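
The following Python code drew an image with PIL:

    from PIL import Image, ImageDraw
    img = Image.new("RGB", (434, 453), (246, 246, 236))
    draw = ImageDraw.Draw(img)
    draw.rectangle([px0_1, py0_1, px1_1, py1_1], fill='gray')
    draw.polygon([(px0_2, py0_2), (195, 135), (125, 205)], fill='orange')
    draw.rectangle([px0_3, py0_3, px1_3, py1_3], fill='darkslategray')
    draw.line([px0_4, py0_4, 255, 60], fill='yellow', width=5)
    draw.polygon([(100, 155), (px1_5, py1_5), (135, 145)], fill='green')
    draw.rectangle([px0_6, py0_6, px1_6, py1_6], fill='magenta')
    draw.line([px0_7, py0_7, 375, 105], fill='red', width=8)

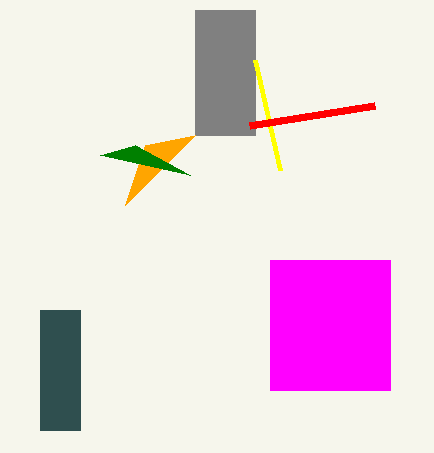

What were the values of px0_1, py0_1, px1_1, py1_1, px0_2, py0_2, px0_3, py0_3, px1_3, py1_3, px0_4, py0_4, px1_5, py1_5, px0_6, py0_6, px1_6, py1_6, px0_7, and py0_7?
px0_1 = 195; py0_1 = 10; px1_1 = 255; py1_1 = 135; px0_2 = 145; py0_2 = 145; px0_3 = 40; py0_3 = 310; px1_3 = 80; py1_3 = 430; px0_4 = 280; py0_4 = 170; px1_5 = 190; py1_5 = 175; px0_6 = 270; py0_6 = 260; px1_6 = 390; py1_6 = 390; px0_7 = 250; py0_7 = 125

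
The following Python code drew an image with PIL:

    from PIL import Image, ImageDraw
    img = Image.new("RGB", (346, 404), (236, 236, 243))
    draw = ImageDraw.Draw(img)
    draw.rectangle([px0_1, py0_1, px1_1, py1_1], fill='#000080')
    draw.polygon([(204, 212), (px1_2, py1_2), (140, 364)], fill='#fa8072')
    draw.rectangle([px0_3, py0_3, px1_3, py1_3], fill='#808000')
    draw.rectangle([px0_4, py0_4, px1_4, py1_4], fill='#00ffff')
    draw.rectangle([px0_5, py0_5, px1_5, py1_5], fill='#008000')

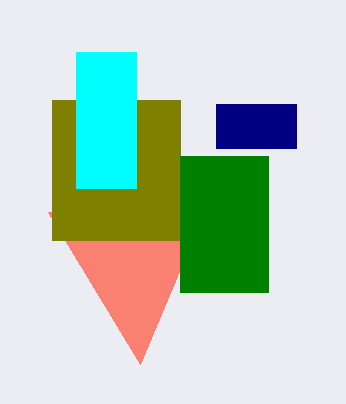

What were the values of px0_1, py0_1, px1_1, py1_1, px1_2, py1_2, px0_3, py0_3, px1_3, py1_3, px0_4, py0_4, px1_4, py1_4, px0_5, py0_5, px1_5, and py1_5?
px0_1 = 216, py0_1 = 104, px1_1 = 296, py1_1 = 148, px1_2 = 48, py1_2 = 212, px0_3 = 52, py0_3 = 100, px1_3 = 180, py1_3 = 240, px0_4 = 76, py0_4 = 52, px1_4 = 136, py1_4 = 188, px0_5 = 180, py0_5 = 156, px1_5 = 268, py1_5 = 292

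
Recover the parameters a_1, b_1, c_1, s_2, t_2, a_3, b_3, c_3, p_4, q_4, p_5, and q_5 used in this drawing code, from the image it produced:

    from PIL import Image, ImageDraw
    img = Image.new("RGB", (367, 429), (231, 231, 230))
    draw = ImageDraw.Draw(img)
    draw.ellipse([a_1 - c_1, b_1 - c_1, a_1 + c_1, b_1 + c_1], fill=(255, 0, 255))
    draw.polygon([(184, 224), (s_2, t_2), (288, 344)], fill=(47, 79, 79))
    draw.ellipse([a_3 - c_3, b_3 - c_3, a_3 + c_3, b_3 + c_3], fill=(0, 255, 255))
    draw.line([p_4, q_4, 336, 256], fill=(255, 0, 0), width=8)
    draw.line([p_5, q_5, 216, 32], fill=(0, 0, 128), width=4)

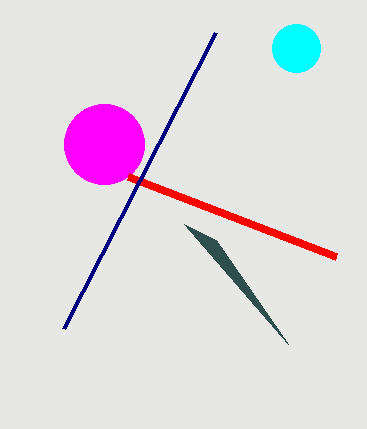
a_1 = 104
b_1 = 144
c_1 = 40
s_2 = 216
t_2 = 240
a_3 = 296
b_3 = 48
c_3 = 24
p_4 = 128
q_4 = 176
p_5 = 64
q_5 = 328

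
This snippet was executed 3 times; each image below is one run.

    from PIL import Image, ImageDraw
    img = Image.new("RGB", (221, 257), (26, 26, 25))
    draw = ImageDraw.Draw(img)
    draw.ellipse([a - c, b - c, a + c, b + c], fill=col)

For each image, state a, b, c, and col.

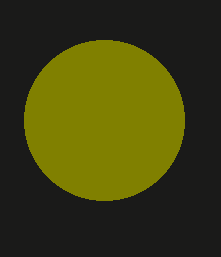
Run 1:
a = 104; b = 120; c = 80; col = 'olive'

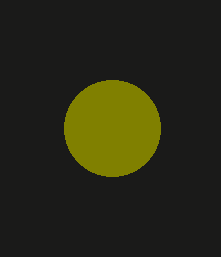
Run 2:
a = 112; b = 128; c = 48; col = 'olive'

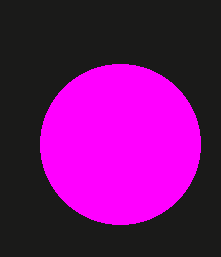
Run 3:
a = 120; b = 144; c = 80; col = 'magenta'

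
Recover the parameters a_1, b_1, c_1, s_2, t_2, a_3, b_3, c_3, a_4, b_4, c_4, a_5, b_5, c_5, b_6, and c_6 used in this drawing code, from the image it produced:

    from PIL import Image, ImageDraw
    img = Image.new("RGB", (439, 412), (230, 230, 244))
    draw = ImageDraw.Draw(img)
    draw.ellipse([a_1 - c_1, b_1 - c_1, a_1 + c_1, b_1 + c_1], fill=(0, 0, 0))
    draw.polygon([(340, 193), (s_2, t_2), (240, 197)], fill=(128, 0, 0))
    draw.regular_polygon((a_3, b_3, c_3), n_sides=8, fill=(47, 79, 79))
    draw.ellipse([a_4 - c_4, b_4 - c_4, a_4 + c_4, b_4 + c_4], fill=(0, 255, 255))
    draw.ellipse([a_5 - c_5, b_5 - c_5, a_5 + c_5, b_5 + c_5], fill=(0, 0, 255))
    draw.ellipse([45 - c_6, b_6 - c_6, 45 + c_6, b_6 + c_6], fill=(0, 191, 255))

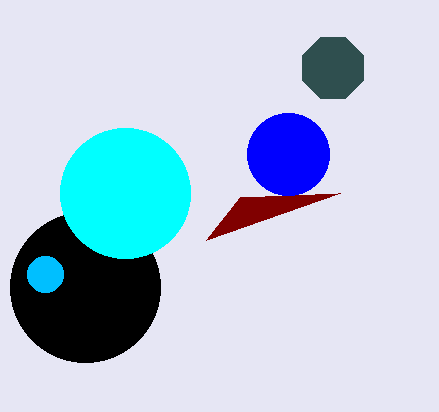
a_1 = 85
b_1 = 287
c_1 = 75
s_2 = 206
t_2 = 240
a_3 = 333
b_3 = 68
c_3 = 33
a_4 = 125
b_4 = 193
c_4 = 65
a_5 = 288
b_5 = 154
c_5 = 41
b_6 = 274
c_6 = 18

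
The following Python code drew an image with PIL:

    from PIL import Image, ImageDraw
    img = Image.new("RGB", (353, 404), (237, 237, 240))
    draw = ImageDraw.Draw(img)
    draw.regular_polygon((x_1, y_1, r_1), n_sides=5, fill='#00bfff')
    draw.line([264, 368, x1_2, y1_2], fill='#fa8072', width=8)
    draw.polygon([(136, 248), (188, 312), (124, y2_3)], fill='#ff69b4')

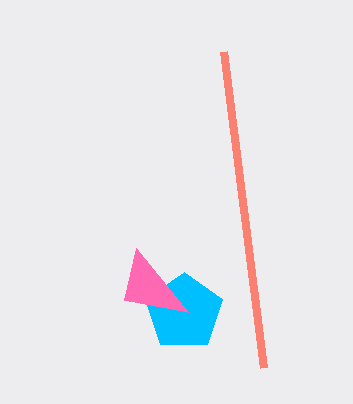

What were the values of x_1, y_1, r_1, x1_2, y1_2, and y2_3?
x_1 = 184
y_1 = 312
r_1 = 40
x1_2 = 224
y1_2 = 52
y2_3 = 300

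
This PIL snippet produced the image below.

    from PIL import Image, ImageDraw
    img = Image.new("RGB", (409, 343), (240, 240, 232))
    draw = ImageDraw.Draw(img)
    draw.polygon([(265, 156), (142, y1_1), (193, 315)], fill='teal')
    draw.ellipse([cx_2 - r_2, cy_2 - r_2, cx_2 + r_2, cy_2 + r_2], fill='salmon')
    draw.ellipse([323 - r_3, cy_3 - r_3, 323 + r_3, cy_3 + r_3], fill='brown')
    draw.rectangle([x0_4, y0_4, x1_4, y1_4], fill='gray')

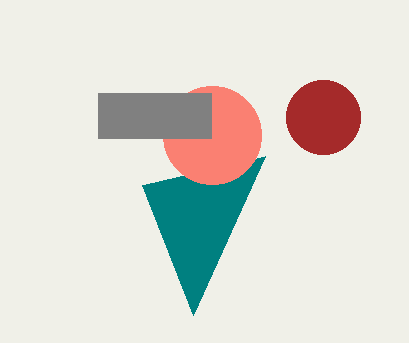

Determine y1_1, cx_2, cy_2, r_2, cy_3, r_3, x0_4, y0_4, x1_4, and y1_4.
y1_1 = 185, cx_2 = 212, cy_2 = 135, r_2 = 49, cy_3 = 117, r_3 = 37, x0_4 = 98, y0_4 = 93, x1_4 = 211, y1_4 = 138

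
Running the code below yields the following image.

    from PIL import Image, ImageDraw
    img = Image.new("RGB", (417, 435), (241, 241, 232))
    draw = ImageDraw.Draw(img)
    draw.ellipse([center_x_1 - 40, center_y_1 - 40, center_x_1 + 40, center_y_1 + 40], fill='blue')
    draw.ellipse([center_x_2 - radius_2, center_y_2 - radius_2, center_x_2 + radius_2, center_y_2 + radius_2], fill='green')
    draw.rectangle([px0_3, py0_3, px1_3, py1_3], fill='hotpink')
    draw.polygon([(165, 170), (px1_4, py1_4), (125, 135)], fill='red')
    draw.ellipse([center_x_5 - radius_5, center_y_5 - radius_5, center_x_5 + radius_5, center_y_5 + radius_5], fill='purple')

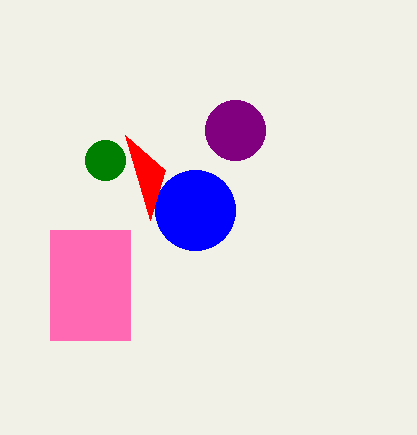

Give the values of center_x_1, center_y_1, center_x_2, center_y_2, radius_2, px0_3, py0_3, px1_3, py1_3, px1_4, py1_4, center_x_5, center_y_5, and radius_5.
center_x_1 = 195, center_y_1 = 210, center_x_2 = 105, center_y_2 = 160, radius_2 = 20, px0_3 = 50, py0_3 = 230, px1_3 = 130, py1_3 = 340, px1_4 = 150, py1_4 = 220, center_x_5 = 235, center_y_5 = 130, radius_5 = 30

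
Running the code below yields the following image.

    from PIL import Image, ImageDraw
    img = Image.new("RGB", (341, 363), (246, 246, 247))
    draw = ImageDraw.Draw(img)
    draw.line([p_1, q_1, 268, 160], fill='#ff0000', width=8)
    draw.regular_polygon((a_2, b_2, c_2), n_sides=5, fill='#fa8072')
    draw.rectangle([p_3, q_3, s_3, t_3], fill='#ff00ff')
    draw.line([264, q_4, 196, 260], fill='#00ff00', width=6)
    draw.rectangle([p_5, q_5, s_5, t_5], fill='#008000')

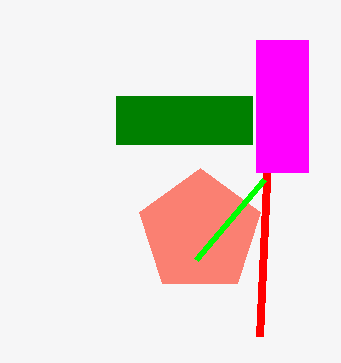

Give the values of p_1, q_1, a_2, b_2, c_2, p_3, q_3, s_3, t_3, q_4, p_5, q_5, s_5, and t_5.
p_1 = 260; q_1 = 336; a_2 = 200; b_2 = 232; c_2 = 64; p_3 = 256; q_3 = 40; s_3 = 308; t_3 = 172; q_4 = 180; p_5 = 116; q_5 = 96; s_5 = 252; t_5 = 144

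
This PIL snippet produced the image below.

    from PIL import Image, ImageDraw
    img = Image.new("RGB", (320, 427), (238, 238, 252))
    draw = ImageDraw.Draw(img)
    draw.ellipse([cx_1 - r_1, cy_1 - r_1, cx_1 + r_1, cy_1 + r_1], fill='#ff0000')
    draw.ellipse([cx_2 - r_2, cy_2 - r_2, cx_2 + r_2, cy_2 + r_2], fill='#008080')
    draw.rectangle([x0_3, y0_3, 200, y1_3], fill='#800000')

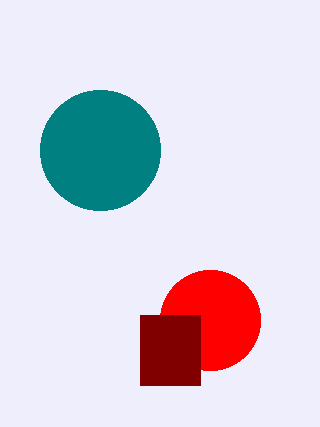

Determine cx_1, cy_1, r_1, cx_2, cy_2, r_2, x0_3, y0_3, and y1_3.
cx_1 = 210, cy_1 = 320, r_1 = 50, cx_2 = 100, cy_2 = 150, r_2 = 60, x0_3 = 140, y0_3 = 315, y1_3 = 385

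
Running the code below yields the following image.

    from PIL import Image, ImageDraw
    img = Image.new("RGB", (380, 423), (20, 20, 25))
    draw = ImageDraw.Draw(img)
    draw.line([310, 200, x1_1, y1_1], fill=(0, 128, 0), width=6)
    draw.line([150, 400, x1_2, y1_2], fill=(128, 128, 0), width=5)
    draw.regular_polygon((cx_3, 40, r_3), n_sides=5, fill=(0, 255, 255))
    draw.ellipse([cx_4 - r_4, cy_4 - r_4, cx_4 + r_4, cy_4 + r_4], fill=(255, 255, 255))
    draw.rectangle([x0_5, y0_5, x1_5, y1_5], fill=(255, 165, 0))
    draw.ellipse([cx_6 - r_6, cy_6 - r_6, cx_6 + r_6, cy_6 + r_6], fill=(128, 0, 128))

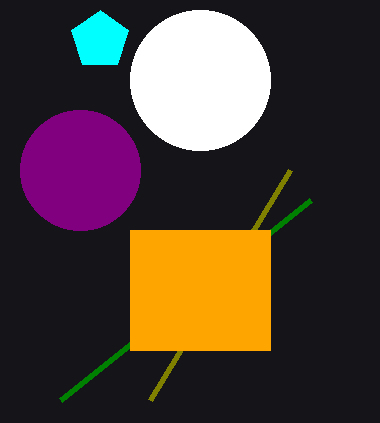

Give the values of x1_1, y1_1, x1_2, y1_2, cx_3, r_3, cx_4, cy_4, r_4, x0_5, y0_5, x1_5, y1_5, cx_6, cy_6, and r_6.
x1_1 = 60
y1_1 = 400
x1_2 = 290
y1_2 = 170
cx_3 = 100
r_3 = 30
cx_4 = 200
cy_4 = 80
r_4 = 70
x0_5 = 130
y0_5 = 230
x1_5 = 270
y1_5 = 350
cx_6 = 80
cy_6 = 170
r_6 = 60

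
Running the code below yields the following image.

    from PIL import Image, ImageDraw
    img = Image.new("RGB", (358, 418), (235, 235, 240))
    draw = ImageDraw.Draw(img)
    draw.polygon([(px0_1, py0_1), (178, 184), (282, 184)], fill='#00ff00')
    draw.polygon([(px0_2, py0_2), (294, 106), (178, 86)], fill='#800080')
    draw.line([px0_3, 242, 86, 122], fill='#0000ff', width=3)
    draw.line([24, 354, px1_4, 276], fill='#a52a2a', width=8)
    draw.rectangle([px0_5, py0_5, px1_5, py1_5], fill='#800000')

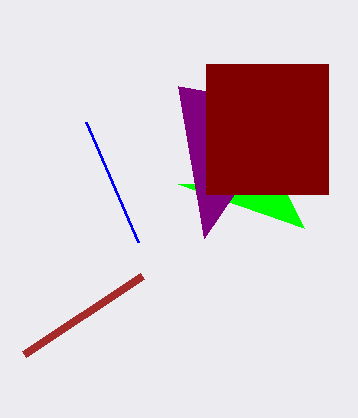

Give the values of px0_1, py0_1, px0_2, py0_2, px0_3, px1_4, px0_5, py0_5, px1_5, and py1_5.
px0_1 = 304
py0_1 = 228
px0_2 = 204
py0_2 = 238
px0_3 = 138
px1_4 = 142
px0_5 = 206
py0_5 = 64
px1_5 = 328
py1_5 = 194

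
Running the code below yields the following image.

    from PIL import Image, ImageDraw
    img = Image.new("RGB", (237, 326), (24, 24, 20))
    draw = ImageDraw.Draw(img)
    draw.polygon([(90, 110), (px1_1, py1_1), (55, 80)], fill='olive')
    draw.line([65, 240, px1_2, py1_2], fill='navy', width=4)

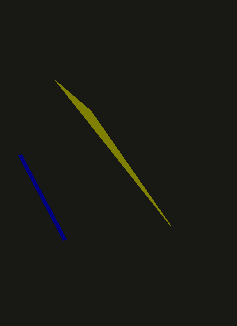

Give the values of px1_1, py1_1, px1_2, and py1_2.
px1_1 = 170; py1_1 = 225; px1_2 = 20; py1_2 = 155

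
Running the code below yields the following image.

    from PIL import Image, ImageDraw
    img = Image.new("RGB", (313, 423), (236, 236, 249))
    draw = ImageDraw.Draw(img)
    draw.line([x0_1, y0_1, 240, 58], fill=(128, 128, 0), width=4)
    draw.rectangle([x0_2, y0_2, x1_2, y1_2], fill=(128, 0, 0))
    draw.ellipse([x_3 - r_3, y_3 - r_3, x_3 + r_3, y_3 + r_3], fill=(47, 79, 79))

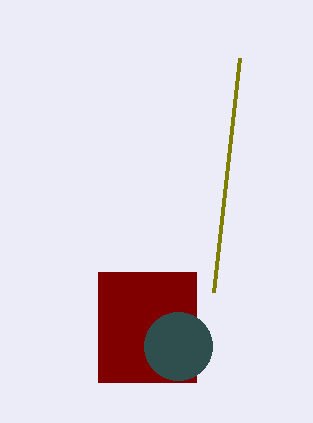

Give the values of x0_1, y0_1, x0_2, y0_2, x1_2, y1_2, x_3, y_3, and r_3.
x0_1 = 214; y0_1 = 292; x0_2 = 98; y0_2 = 272; x1_2 = 196; y1_2 = 382; x_3 = 178; y_3 = 346; r_3 = 34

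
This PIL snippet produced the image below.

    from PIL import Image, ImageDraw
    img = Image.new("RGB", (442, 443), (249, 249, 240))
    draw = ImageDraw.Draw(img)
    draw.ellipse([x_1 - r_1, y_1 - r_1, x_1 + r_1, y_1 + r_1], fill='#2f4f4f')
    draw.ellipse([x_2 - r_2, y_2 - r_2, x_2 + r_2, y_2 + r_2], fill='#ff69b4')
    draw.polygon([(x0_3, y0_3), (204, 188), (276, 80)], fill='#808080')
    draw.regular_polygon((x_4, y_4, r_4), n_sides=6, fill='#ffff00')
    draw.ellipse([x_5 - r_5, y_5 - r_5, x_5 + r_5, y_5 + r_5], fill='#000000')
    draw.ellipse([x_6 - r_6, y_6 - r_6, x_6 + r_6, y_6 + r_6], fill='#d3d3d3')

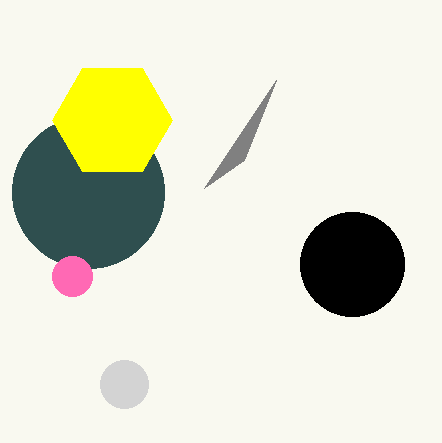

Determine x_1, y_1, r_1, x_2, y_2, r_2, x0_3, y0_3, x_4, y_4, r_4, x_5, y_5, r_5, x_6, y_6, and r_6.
x_1 = 88; y_1 = 192; r_1 = 76; x_2 = 72; y_2 = 276; r_2 = 20; x0_3 = 244; y0_3 = 160; x_4 = 112; y_4 = 120; r_4 = 60; x_5 = 352; y_5 = 264; r_5 = 52; x_6 = 124; y_6 = 384; r_6 = 24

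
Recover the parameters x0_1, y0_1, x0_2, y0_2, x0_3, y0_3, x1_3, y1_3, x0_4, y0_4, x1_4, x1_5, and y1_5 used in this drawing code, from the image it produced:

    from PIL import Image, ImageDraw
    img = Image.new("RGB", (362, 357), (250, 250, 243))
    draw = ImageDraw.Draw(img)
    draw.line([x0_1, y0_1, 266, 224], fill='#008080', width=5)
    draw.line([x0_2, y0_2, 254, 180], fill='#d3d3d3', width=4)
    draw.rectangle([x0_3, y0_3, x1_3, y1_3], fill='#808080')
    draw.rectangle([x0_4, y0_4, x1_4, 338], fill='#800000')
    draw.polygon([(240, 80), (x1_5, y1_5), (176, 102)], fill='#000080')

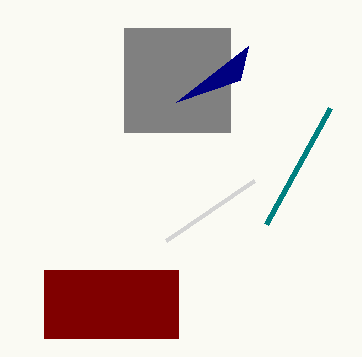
x0_1 = 330; y0_1 = 108; x0_2 = 166; y0_2 = 240; x0_3 = 124; y0_3 = 28; x1_3 = 230; y1_3 = 132; x0_4 = 44; y0_4 = 270; x1_4 = 178; x1_5 = 248; y1_5 = 46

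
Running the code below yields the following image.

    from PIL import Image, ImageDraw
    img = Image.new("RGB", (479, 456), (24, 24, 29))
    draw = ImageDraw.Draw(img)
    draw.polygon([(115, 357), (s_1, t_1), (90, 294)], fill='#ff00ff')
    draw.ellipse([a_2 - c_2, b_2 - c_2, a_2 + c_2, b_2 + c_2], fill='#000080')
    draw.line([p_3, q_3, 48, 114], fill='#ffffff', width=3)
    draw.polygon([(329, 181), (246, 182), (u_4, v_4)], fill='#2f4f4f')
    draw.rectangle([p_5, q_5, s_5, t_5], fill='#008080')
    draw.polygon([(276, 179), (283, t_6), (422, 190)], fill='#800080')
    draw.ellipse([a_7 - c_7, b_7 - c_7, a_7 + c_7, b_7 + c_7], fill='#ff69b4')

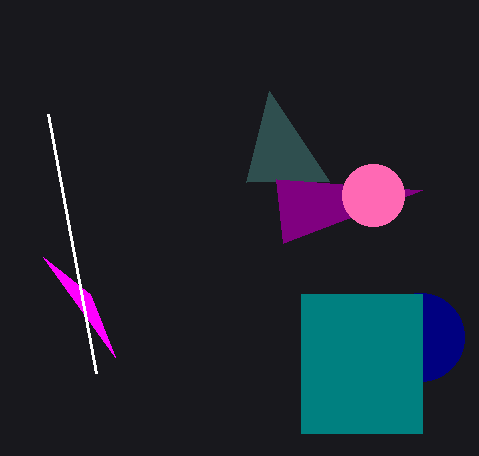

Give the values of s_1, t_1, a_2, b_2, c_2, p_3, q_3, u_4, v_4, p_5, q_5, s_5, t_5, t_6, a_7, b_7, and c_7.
s_1 = 43; t_1 = 257; a_2 = 420; b_2 = 337; c_2 = 44; p_3 = 96; q_3 = 373; u_4 = 269; v_4 = 91; p_5 = 301; q_5 = 294; s_5 = 422; t_5 = 433; t_6 = 243; a_7 = 373; b_7 = 195; c_7 = 31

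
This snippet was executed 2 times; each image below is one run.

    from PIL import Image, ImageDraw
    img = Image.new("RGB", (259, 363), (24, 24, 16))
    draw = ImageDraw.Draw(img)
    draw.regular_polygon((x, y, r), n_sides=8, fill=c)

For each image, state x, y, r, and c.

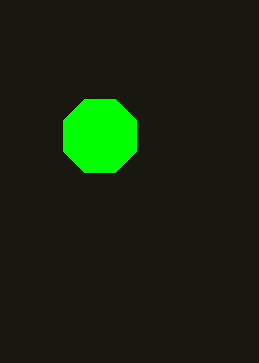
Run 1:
x = 100
y = 136
r = 40
c = 'lime'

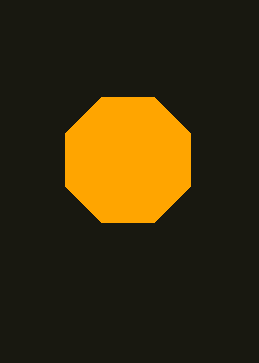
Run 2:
x = 128; y = 160; r = 68; c = 'orange'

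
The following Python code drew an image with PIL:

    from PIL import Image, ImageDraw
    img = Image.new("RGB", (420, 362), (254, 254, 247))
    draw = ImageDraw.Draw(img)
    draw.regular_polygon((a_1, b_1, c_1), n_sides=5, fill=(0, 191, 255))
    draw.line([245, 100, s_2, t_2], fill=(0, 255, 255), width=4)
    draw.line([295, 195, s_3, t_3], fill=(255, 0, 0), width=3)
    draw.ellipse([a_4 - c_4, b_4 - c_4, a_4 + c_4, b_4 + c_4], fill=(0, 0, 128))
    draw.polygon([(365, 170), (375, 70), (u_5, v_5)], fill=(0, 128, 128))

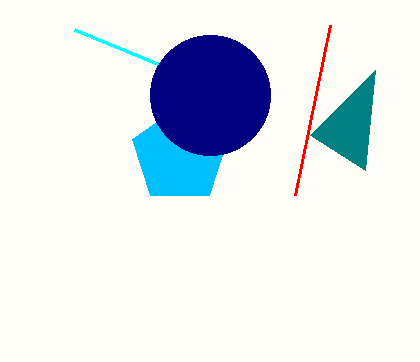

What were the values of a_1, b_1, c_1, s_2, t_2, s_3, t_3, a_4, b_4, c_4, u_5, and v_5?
a_1 = 180, b_1 = 155, c_1 = 50, s_2 = 75, t_2 = 30, s_3 = 330, t_3 = 25, a_4 = 210, b_4 = 95, c_4 = 60, u_5 = 310, v_5 = 135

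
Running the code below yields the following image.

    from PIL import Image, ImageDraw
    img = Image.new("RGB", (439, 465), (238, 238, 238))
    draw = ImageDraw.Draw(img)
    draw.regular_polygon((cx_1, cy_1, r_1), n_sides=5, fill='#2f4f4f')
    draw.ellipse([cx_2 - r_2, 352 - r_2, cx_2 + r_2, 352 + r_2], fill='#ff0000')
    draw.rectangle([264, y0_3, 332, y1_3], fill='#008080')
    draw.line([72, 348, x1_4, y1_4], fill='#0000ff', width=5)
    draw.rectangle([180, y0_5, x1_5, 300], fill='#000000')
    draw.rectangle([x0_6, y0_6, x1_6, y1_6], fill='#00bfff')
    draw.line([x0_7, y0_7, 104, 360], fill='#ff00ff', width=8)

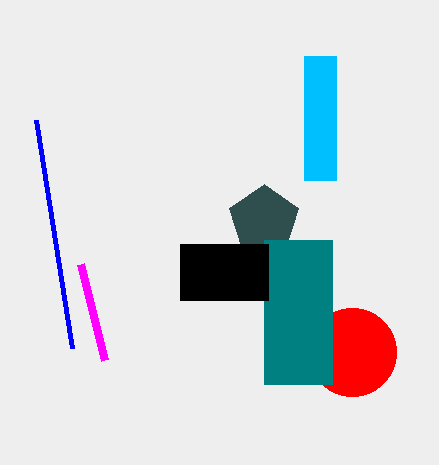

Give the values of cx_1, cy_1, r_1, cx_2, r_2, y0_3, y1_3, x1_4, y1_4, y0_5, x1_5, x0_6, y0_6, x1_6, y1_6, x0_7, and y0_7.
cx_1 = 264; cy_1 = 220; r_1 = 36; cx_2 = 352; r_2 = 44; y0_3 = 240; y1_3 = 384; x1_4 = 36; y1_4 = 120; y0_5 = 244; x1_5 = 268; x0_6 = 304; y0_6 = 56; x1_6 = 336; y1_6 = 180; x0_7 = 80; y0_7 = 264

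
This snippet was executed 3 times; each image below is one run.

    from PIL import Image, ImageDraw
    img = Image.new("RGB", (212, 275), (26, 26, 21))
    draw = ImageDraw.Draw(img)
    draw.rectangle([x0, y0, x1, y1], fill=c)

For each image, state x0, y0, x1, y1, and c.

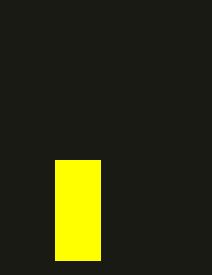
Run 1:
x0 = 55
y0 = 160
x1 = 100
y1 = 260
c = 'yellow'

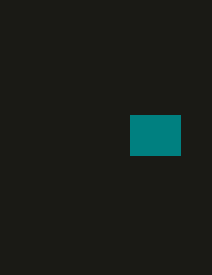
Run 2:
x0 = 130; y0 = 115; x1 = 180; y1 = 155; c = 'teal'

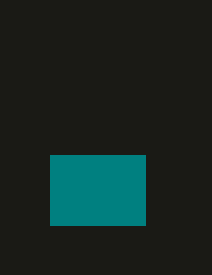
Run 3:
x0 = 50, y0 = 155, x1 = 145, y1 = 225, c = 'teal'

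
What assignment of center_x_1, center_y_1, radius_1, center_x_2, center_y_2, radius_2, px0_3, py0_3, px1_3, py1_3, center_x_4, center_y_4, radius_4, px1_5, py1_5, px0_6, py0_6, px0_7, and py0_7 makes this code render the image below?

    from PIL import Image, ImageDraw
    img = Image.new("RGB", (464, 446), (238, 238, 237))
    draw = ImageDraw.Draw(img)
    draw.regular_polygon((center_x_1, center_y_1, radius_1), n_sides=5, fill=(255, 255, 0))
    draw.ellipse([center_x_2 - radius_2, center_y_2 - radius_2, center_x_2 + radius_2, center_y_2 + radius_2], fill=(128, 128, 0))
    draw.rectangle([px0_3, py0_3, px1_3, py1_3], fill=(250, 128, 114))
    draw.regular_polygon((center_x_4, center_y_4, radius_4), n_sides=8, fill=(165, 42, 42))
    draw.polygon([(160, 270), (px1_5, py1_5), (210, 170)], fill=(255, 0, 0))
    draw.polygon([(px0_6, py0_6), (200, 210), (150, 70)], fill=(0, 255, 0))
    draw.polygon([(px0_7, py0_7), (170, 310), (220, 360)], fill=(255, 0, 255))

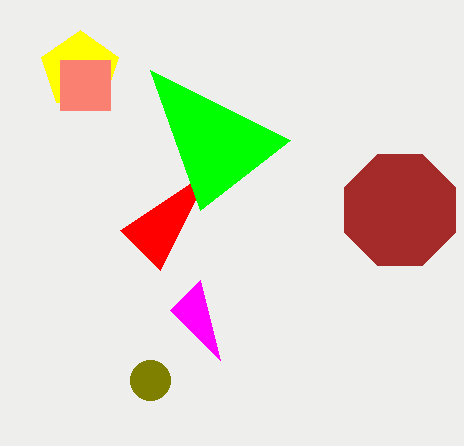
center_x_1 = 80, center_y_1 = 70, radius_1 = 40, center_x_2 = 150, center_y_2 = 380, radius_2 = 20, px0_3 = 60, py0_3 = 60, px1_3 = 110, py1_3 = 110, center_x_4 = 400, center_y_4 = 210, radius_4 = 60, px1_5 = 120, py1_5 = 230, px0_6 = 290, py0_6 = 140, px0_7 = 200, py0_7 = 280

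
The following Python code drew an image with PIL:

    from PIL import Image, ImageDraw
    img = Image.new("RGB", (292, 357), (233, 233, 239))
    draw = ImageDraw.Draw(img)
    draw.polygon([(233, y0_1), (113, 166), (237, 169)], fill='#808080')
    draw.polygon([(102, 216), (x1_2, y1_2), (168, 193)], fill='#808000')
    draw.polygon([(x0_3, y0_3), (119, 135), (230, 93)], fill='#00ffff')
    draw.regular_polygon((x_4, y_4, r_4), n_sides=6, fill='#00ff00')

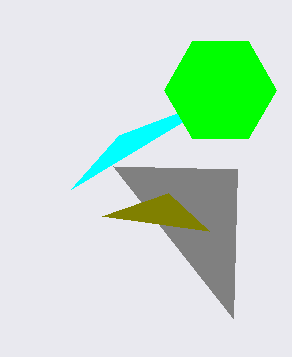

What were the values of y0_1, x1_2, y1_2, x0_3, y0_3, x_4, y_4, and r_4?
y0_1 = 318, x1_2 = 209, y1_2 = 231, x0_3 = 71, y0_3 = 189, x_4 = 220, y_4 = 90, r_4 = 56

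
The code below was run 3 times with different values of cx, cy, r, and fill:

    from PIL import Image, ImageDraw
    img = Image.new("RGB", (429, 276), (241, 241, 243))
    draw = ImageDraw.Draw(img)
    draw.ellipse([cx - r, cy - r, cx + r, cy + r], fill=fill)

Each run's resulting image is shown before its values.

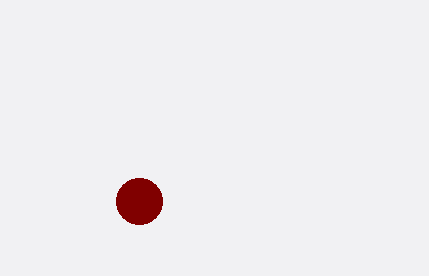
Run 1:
cx = 139, cy = 201, r = 23, fill = 'maroon'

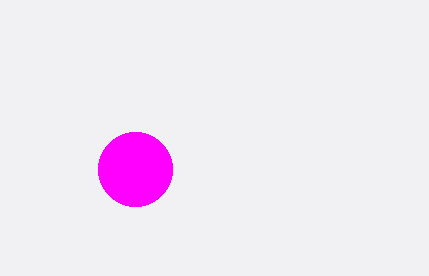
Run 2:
cx = 135
cy = 169
r = 37
fill = 'magenta'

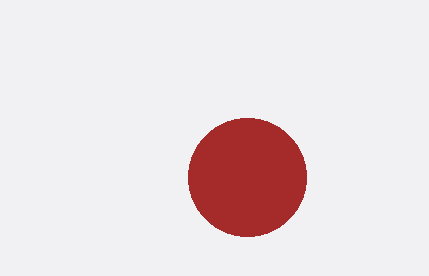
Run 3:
cx = 247; cy = 177; r = 59; fill = 'brown'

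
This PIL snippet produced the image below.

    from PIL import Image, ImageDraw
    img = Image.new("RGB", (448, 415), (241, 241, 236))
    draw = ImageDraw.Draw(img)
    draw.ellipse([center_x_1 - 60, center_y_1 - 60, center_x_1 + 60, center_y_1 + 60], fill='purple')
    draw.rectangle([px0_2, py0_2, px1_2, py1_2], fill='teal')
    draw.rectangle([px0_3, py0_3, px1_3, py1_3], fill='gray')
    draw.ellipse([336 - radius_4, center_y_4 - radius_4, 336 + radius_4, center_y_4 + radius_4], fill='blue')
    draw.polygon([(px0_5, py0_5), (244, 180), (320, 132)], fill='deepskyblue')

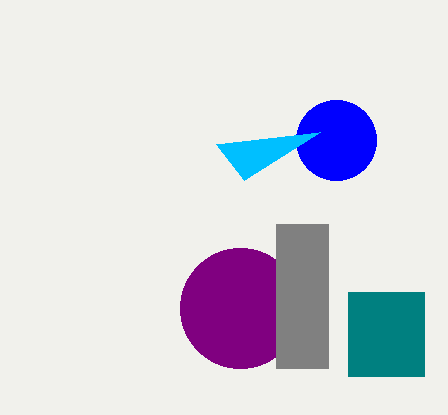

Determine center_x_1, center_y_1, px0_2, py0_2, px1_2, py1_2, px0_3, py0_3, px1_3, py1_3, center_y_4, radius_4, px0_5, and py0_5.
center_x_1 = 240; center_y_1 = 308; px0_2 = 348; py0_2 = 292; px1_2 = 424; py1_2 = 376; px0_3 = 276; py0_3 = 224; px1_3 = 328; py1_3 = 368; center_y_4 = 140; radius_4 = 40; px0_5 = 216; py0_5 = 144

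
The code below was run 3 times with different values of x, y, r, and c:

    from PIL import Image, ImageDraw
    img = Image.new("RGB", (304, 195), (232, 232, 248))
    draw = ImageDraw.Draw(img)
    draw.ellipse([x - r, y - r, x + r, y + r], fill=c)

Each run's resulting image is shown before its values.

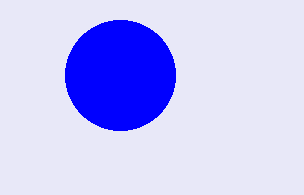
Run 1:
x = 120; y = 75; r = 55; c = 'blue'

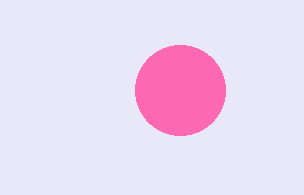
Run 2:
x = 180, y = 90, r = 45, c = 'hotpink'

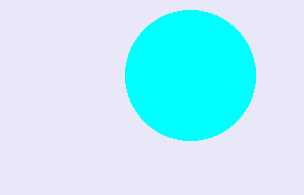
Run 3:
x = 190
y = 75
r = 65
c = 'cyan'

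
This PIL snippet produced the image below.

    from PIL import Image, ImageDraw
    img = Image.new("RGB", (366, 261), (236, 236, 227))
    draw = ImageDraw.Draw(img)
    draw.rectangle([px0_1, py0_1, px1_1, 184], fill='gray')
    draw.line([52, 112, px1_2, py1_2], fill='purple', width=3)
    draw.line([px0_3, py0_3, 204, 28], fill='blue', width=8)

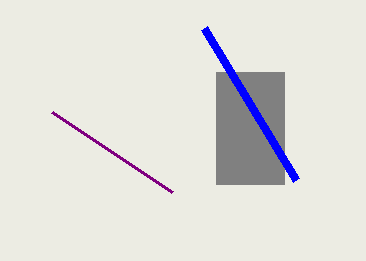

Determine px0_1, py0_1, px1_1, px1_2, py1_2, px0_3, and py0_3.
px0_1 = 216, py0_1 = 72, px1_1 = 284, px1_2 = 172, py1_2 = 192, px0_3 = 296, py0_3 = 180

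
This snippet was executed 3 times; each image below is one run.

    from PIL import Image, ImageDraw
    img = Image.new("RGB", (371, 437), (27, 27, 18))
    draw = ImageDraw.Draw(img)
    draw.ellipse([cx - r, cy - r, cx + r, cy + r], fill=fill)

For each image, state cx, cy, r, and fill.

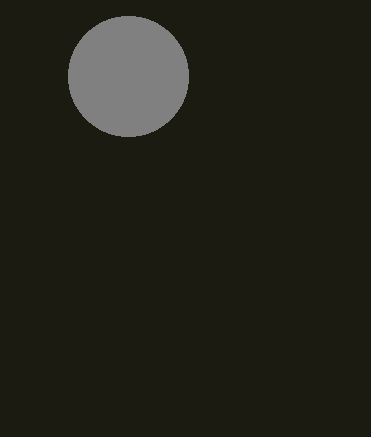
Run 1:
cx = 128, cy = 76, r = 60, fill = 'gray'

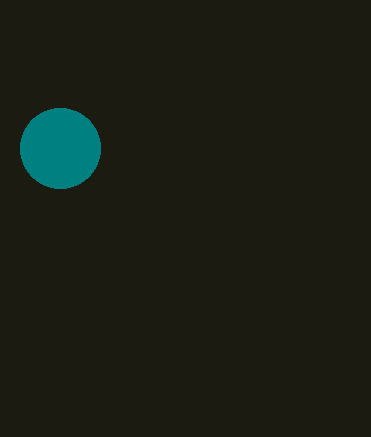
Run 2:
cx = 60
cy = 148
r = 40
fill = 'teal'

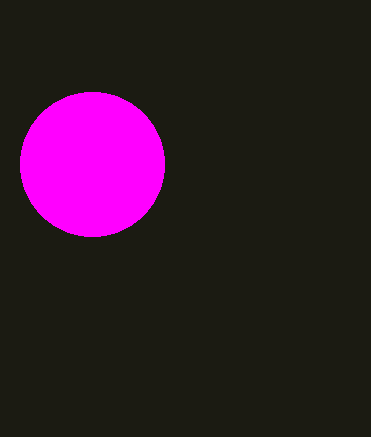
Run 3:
cx = 92, cy = 164, r = 72, fill = 'magenta'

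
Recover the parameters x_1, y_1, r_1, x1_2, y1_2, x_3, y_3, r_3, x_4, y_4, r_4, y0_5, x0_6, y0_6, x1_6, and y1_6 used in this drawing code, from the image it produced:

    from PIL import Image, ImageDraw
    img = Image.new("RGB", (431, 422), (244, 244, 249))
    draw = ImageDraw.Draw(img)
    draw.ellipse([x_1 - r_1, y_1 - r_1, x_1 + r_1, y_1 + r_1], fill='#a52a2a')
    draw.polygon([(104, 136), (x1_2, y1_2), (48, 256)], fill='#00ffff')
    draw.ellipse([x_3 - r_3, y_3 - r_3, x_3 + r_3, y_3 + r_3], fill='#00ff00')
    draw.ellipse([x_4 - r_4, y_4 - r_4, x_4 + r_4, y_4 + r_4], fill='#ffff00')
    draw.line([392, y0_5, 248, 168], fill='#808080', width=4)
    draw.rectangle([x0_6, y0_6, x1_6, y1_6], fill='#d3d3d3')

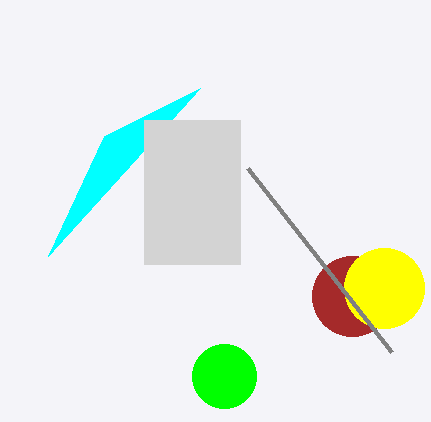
x_1 = 352; y_1 = 296; r_1 = 40; x1_2 = 200; y1_2 = 88; x_3 = 224; y_3 = 376; r_3 = 32; x_4 = 384; y_4 = 288; r_4 = 40; y0_5 = 352; x0_6 = 144; y0_6 = 120; x1_6 = 240; y1_6 = 264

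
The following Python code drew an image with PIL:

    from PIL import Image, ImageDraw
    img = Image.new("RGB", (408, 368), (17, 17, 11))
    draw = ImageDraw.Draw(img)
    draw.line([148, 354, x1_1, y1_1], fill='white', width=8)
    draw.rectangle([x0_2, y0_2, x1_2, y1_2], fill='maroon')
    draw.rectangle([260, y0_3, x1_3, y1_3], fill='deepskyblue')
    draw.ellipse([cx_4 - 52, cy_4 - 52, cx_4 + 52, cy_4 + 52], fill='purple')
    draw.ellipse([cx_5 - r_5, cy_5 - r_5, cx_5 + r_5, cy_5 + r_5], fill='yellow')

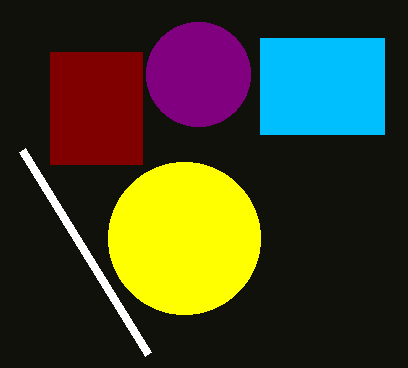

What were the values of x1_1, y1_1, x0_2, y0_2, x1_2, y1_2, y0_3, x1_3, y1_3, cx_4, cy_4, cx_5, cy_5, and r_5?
x1_1 = 22
y1_1 = 150
x0_2 = 50
y0_2 = 52
x1_2 = 142
y1_2 = 164
y0_3 = 38
x1_3 = 384
y1_3 = 134
cx_4 = 198
cy_4 = 74
cx_5 = 184
cy_5 = 238
r_5 = 76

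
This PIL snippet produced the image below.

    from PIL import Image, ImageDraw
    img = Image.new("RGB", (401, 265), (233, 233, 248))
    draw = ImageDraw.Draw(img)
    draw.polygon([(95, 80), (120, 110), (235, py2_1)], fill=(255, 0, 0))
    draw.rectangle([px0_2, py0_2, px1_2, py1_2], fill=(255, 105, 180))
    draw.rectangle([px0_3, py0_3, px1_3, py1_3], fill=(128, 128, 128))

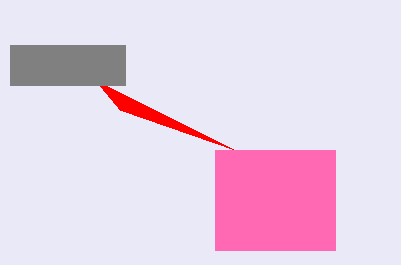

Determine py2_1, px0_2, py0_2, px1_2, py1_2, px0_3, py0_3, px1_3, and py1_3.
py2_1 = 150; px0_2 = 215; py0_2 = 150; px1_2 = 335; py1_2 = 250; px0_3 = 10; py0_3 = 45; px1_3 = 125; py1_3 = 85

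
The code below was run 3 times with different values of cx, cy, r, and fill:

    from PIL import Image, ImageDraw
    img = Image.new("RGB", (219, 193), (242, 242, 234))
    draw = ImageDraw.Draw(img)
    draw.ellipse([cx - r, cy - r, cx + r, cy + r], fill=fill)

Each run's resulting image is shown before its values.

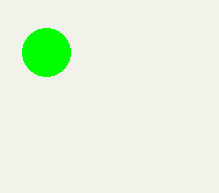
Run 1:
cx = 46
cy = 52
r = 24
fill = 'lime'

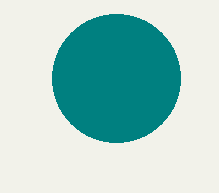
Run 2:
cx = 116, cy = 78, r = 64, fill = 'teal'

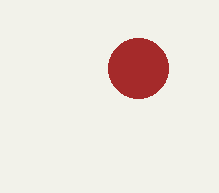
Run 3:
cx = 138
cy = 68
r = 30
fill = 'brown'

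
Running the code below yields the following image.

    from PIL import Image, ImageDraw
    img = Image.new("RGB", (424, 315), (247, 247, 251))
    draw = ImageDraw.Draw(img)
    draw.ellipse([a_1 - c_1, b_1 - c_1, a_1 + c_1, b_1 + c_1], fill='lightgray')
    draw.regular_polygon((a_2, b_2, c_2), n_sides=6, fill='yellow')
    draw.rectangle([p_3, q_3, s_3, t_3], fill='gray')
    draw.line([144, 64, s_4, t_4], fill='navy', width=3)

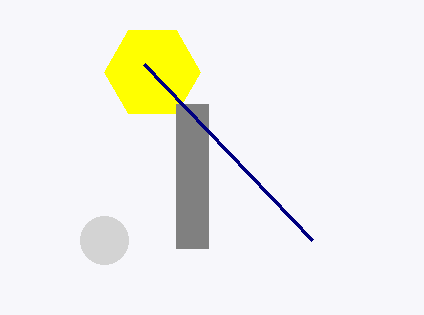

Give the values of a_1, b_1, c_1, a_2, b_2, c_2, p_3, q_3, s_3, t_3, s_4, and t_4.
a_1 = 104; b_1 = 240; c_1 = 24; a_2 = 152; b_2 = 72; c_2 = 48; p_3 = 176; q_3 = 104; s_3 = 208; t_3 = 248; s_4 = 312; t_4 = 240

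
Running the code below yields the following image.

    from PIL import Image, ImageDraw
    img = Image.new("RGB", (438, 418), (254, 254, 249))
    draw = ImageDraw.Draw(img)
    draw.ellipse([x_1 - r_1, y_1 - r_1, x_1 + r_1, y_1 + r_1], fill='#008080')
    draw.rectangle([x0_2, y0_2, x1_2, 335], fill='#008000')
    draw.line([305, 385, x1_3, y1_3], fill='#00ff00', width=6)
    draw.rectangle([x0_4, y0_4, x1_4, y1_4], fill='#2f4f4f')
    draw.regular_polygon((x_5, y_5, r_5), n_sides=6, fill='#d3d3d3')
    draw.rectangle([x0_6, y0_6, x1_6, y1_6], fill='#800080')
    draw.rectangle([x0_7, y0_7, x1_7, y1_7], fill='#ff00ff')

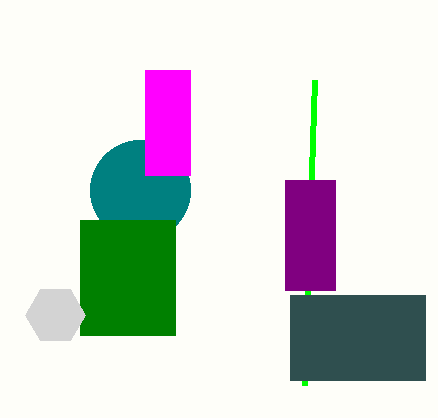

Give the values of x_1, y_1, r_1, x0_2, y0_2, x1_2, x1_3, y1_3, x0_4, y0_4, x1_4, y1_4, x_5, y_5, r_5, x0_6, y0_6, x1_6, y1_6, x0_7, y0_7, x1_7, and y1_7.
x_1 = 140
y_1 = 190
r_1 = 50
x0_2 = 80
y0_2 = 220
x1_2 = 175
x1_3 = 315
y1_3 = 80
x0_4 = 290
y0_4 = 295
x1_4 = 425
y1_4 = 380
x_5 = 55
y_5 = 315
r_5 = 30
x0_6 = 285
y0_6 = 180
x1_6 = 335
y1_6 = 290
x0_7 = 145
y0_7 = 70
x1_7 = 190
y1_7 = 175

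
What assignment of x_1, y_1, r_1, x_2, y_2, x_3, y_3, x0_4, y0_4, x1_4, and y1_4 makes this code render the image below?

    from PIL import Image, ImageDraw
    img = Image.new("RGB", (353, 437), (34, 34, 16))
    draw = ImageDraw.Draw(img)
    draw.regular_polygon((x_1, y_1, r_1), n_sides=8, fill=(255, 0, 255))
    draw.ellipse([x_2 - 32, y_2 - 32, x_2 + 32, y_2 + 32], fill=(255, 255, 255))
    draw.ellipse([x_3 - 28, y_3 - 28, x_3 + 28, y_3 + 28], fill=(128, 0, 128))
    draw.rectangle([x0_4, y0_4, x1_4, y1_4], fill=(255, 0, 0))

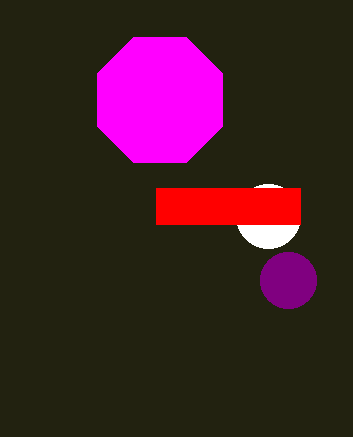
x_1 = 160, y_1 = 100, r_1 = 68, x_2 = 268, y_2 = 216, x_3 = 288, y_3 = 280, x0_4 = 156, y0_4 = 188, x1_4 = 300, y1_4 = 224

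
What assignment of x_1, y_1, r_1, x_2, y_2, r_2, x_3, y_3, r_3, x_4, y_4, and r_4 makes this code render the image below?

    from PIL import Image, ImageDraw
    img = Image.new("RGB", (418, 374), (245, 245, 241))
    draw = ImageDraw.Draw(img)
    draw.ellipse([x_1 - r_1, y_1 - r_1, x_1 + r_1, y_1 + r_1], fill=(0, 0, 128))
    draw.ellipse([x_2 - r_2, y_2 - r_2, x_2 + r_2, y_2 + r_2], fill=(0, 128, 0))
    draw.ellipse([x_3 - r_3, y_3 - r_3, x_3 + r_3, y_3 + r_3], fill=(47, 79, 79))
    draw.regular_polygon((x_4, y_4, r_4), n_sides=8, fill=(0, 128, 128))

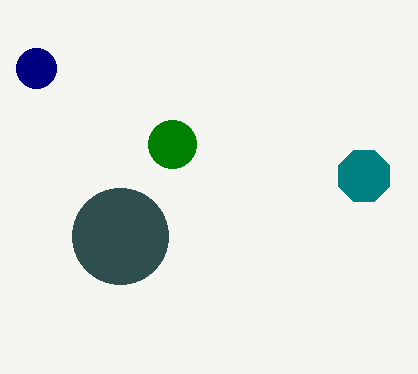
x_1 = 36
y_1 = 68
r_1 = 20
x_2 = 172
y_2 = 144
r_2 = 24
x_3 = 120
y_3 = 236
r_3 = 48
x_4 = 364
y_4 = 176
r_4 = 28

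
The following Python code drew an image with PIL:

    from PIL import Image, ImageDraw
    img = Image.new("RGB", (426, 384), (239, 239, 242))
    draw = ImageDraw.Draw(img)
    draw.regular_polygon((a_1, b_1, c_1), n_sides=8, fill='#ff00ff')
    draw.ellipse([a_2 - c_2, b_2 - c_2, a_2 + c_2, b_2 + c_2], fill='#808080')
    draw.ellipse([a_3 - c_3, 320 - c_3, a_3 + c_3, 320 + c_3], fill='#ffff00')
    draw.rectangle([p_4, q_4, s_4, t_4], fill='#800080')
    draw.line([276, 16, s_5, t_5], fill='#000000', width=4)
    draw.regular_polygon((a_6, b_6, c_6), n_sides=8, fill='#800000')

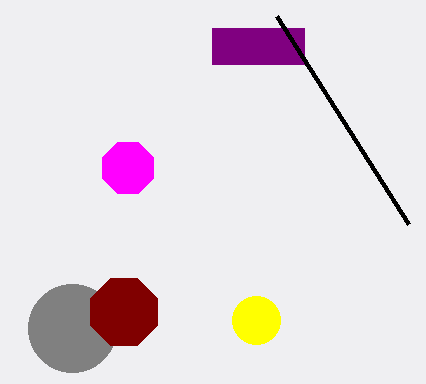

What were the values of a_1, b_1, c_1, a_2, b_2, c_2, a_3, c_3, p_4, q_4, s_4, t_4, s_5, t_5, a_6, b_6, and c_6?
a_1 = 128
b_1 = 168
c_1 = 28
a_2 = 72
b_2 = 328
c_2 = 44
a_3 = 256
c_3 = 24
p_4 = 212
q_4 = 28
s_4 = 304
t_4 = 64
s_5 = 408
t_5 = 224
a_6 = 124
b_6 = 312
c_6 = 36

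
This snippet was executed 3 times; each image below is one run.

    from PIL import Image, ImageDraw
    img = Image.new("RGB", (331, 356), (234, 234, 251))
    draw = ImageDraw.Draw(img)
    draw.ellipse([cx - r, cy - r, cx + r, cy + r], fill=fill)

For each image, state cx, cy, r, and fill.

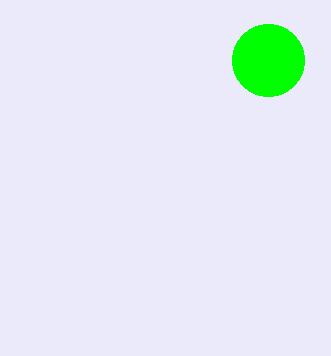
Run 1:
cx = 268; cy = 60; r = 36; fill = 'lime'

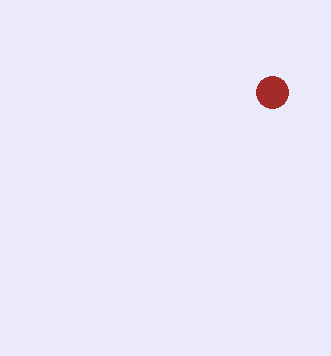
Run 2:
cx = 272, cy = 92, r = 16, fill = 'brown'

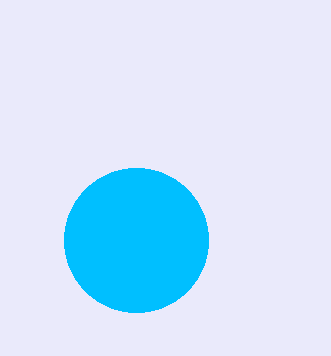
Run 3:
cx = 136; cy = 240; r = 72; fill = 'deepskyblue'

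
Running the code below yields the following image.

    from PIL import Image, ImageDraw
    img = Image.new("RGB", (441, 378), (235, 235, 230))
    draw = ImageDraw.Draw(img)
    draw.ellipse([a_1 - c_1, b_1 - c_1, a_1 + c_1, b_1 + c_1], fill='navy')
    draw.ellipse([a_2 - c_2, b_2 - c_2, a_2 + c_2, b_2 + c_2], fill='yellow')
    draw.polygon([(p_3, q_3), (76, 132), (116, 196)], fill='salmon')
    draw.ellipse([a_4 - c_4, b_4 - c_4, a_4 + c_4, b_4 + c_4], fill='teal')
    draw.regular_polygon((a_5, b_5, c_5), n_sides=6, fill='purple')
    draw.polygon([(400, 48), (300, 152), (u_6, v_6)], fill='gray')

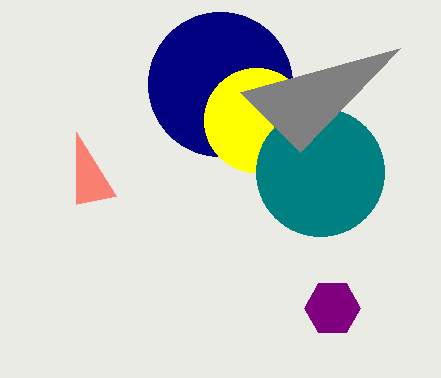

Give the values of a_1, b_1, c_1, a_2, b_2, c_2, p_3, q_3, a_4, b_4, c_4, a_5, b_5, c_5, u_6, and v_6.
a_1 = 220, b_1 = 84, c_1 = 72, a_2 = 256, b_2 = 120, c_2 = 52, p_3 = 76, q_3 = 204, a_4 = 320, b_4 = 172, c_4 = 64, a_5 = 332, b_5 = 308, c_5 = 28, u_6 = 240, v_6 = 92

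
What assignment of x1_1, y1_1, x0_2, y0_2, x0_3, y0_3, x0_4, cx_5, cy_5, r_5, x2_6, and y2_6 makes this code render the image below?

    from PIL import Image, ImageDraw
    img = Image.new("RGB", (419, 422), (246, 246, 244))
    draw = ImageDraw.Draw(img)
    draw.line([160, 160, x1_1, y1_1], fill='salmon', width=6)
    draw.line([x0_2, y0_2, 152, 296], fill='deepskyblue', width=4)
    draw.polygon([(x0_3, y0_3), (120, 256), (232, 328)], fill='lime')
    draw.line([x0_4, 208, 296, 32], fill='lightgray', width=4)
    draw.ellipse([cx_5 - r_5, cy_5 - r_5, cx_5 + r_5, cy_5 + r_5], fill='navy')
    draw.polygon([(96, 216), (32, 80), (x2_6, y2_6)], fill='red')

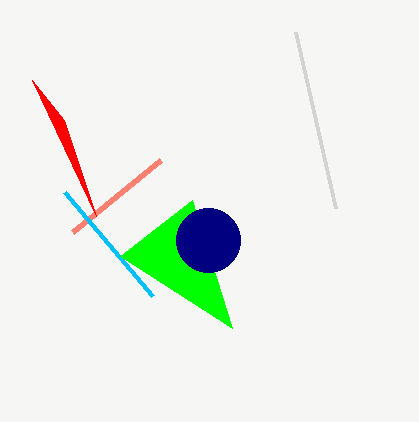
x1_1 = 72, y1_1 = 232, x0_2 = 64, y0_2 = 192, x0_3 = 192, y0_3 = 200, x0_4 = 336, cx_5 = 208, cy_5 = 240, r_5 = 32, x2_6 = 64, y2_6 = 120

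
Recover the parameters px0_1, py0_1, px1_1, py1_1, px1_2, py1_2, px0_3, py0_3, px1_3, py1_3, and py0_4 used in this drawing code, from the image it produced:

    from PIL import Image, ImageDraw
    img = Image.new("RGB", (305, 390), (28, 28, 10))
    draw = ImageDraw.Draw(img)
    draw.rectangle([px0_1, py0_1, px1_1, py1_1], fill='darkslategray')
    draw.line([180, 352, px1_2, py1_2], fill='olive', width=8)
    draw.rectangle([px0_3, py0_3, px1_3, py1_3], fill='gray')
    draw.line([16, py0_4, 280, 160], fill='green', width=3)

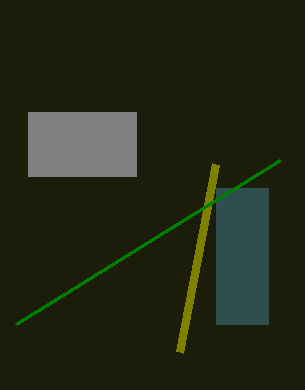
px0_1 = 216; py0_1 = 188; px1_1 = 268; py1_1 = 324; px1_2 = 216; py1_2 = 164; px0_3 = 28; py0_3 = 112; px1_3 = 136; py1_3 = 176; py0_4 = 324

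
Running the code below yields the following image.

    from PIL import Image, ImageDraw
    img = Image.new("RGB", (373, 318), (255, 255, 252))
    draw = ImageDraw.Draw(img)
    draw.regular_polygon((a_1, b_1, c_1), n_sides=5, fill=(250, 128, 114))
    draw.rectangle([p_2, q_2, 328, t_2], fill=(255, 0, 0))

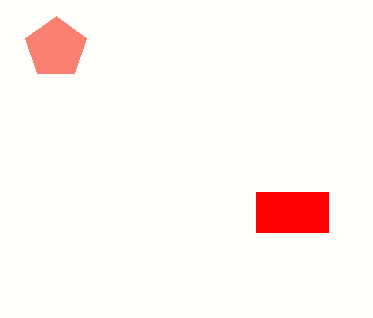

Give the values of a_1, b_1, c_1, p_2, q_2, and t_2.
a_1 = 56
b_1 = 48
c_1 = 32
p_2 = 256
q_2 = 192
t_2 = 232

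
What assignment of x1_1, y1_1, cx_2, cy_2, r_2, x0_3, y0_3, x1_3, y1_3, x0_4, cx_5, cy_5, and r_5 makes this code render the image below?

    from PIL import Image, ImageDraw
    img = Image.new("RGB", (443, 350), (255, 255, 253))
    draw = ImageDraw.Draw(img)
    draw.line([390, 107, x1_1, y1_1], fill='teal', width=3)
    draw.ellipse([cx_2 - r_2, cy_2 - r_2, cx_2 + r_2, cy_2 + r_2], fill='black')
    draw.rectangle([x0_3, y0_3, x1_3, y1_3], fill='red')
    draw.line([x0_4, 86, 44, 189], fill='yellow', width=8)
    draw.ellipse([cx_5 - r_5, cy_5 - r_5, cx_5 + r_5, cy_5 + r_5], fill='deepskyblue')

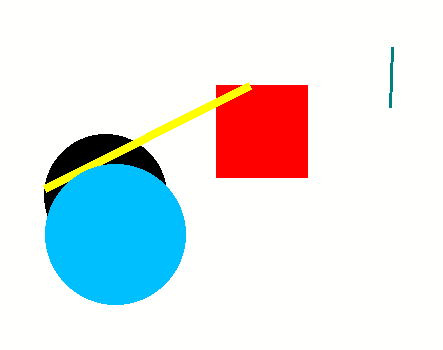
x1_1 = 392, y1_1 = 47, cx_2 = 105, cy_2 = 195, r_2 = 61, x0_3 = 216, y0_3 = 85, x1_3 = 307, y1_3 = 177, x0_4 = 249, cx_5 = 115, cy_5 = 234, r_5 = 70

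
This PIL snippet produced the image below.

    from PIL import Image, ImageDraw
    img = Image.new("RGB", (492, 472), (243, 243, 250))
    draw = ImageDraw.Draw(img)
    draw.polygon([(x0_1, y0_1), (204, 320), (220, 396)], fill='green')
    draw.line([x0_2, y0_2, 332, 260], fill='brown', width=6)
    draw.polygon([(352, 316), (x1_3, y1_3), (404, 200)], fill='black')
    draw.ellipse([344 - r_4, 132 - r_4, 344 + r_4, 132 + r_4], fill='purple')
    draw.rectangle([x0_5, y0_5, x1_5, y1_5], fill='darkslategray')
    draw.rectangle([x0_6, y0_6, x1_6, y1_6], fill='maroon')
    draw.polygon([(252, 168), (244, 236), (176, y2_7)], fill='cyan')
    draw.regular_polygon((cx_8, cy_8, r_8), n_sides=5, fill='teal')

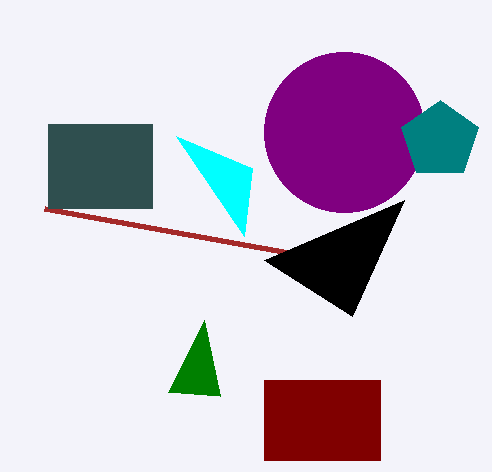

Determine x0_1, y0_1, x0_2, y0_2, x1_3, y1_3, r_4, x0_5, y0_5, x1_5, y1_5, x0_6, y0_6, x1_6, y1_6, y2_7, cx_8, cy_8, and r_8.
x0_1 = 168
y0_1 = 392
x0_2 = 44
y0_2 = 208
x1_3 = 264
y1_3 = 260
r_4 = 80
x0_5 = 48
y0_5 = 124
x1_5 = 152
y1_5 = 208
x0_6 = 264
y0_6 = 380
x1_6 = 380
y1_6 = 460
y2_7 = 136
cx_8 = 440
cy_8 = 140
r_8 = 40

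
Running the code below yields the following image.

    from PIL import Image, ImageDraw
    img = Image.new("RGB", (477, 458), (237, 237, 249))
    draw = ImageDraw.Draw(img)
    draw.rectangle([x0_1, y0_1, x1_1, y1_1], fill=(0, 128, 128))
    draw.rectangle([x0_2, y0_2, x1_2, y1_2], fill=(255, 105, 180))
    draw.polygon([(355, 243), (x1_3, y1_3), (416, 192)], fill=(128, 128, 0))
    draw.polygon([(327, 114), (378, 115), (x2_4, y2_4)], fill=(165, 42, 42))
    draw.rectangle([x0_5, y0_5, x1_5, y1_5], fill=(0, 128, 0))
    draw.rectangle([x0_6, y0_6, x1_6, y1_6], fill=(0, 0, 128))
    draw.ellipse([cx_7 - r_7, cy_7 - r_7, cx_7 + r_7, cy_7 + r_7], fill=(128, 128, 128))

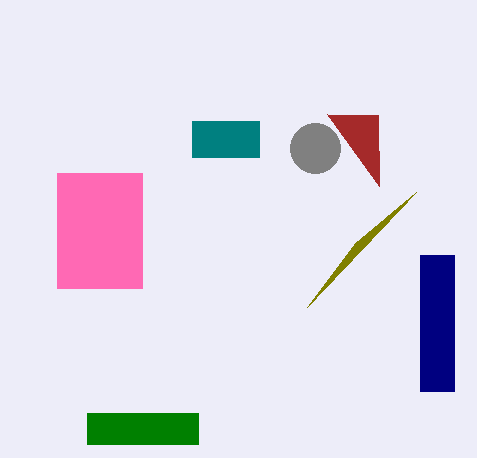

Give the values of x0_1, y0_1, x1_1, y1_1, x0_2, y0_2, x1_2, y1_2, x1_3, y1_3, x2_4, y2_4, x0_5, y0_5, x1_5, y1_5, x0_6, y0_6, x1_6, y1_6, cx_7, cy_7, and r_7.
x0_1 = 192, y0_1 = 121, x1_1 = 259, y1_1 = 157, x0_2 = 57, y0_2 = 173, x1_2 = 142, y1_2 = 288, x1_3 = 307, y1_3 = 307, x2_4 = 379, y2_4 = 186, x0_5 = 87, y0_5 = 413, x1_5 = 198, y1_5 = 444, x0_6 = 420, y0_6 = 255, x1_6 = 454, y1_6 = 391, cx_7 = 315, cy_7 = 148, r_7 = 25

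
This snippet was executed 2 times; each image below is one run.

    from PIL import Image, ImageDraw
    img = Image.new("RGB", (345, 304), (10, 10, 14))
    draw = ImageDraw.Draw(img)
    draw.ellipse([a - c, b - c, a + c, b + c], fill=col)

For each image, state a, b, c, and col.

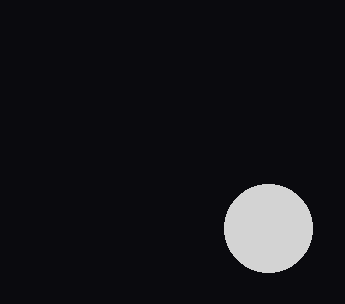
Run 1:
a = 268
b = 228
c = 44
col = 'lightgray'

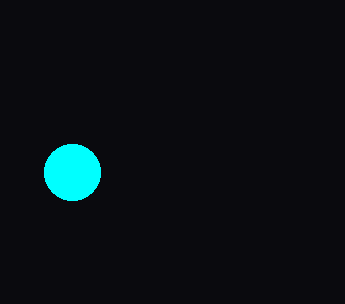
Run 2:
a = 72; b = 172; c = 28; col = 'cyan'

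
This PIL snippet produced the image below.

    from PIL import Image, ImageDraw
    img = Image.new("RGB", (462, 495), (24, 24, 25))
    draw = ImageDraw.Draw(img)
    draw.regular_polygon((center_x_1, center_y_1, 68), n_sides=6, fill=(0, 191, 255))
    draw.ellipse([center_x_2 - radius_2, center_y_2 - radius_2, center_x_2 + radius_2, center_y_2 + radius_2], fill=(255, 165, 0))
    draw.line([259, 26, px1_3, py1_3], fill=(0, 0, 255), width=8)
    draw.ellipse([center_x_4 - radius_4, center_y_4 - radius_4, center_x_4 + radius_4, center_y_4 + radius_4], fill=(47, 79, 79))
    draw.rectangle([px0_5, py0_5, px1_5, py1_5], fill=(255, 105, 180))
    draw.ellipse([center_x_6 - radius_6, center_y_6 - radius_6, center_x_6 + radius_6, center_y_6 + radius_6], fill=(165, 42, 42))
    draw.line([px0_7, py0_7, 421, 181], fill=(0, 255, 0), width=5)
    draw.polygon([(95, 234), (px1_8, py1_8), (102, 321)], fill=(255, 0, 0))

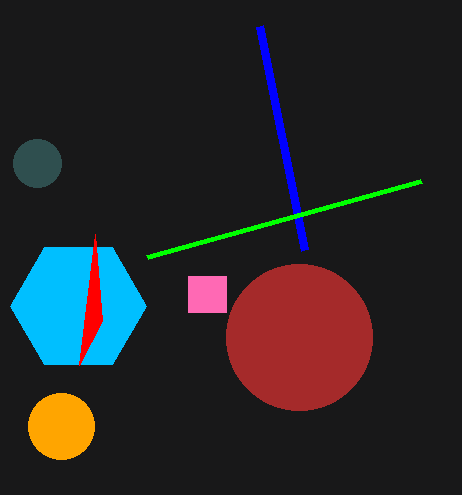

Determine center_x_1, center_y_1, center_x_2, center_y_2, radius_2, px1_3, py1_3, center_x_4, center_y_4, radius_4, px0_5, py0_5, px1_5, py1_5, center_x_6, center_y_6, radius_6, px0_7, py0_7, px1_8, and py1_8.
center_x_1 = 78, center_y_1 = 306, center_x_2 = 61, center_y_2 = 426, radius_2 = 33, px1_3 = 304, py1_3 = 250, center_x_4 = 37, center_y_4 = 163, radius_4 = 24, px0_5 = 188, py0_5 = 276, px1_5 = 226, py1_5 = 312, center_x_6 = 299, center_y_6 = 337, radius_6 = 73, px0_7 = 147, py0_7 = 257, px1_8 = 79, py1_8 = 365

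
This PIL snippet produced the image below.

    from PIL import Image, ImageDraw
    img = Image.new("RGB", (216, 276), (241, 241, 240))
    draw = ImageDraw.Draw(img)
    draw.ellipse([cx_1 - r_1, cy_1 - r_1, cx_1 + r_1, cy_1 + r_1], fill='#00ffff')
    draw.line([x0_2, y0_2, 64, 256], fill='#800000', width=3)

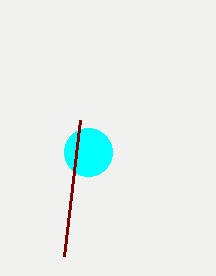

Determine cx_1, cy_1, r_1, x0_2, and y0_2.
cx_1 = 88, cy_1 = 152, r_1 = 24, x0_2 = 80, y0_2 = 120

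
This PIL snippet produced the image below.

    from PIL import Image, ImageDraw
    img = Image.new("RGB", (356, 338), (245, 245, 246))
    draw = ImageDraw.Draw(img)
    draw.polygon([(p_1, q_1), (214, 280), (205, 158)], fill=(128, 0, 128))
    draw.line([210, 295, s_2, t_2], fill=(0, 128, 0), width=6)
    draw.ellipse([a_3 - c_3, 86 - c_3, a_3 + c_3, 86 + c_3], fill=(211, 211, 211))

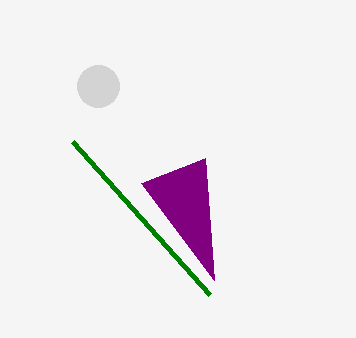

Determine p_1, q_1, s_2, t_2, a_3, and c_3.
p_1 = 141; q_1 = 183; s_2 = 73; t_2 = 142; a_3 = 98; c_3 = 21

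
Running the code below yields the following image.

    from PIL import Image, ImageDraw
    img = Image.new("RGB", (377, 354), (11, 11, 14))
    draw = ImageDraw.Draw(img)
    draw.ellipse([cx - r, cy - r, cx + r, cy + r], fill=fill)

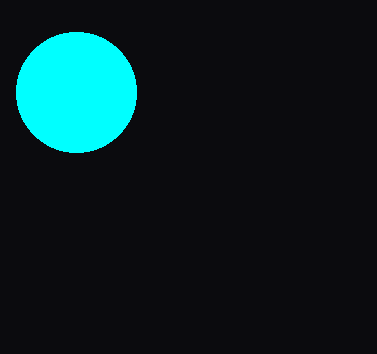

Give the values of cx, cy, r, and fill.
cx = 76; cy = 92; r = 60; fill = 'cyan'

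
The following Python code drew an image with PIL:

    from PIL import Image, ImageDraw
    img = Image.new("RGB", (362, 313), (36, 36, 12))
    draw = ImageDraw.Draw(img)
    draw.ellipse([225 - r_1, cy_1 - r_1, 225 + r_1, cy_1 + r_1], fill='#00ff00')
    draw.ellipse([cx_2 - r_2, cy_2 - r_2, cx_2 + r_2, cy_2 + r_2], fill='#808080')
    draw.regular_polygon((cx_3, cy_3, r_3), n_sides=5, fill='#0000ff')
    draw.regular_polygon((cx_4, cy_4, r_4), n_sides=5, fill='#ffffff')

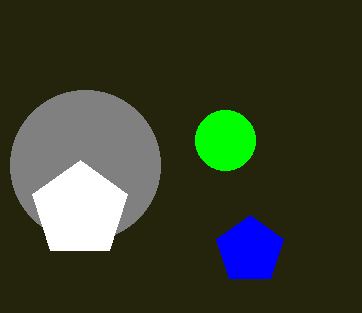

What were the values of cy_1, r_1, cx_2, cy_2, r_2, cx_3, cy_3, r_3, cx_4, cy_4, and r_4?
cy_1 = 140, r_1 = 30, cx_2 = 85, cy_2 = 165, r_2 = 75, cx_3 = 250, cy_3 = 250, r_3 = 35, cx_4 = 80, cy_4 = 210, r_4 = 50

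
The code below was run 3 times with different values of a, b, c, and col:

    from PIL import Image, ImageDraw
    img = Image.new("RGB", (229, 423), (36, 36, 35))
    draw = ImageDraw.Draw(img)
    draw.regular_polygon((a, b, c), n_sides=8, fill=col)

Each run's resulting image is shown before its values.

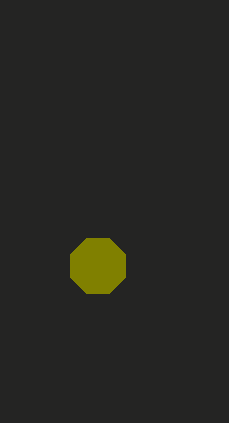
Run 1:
a = 98; b = 266; c = 30; col = 'olive'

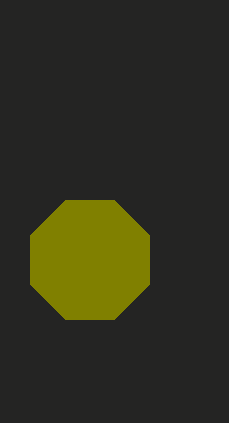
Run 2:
a = 90; b = 260; c = 64; col = 'olive'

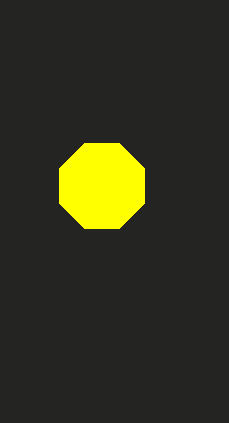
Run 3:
a = 102
b = 186
c = 46
col = 'yellow'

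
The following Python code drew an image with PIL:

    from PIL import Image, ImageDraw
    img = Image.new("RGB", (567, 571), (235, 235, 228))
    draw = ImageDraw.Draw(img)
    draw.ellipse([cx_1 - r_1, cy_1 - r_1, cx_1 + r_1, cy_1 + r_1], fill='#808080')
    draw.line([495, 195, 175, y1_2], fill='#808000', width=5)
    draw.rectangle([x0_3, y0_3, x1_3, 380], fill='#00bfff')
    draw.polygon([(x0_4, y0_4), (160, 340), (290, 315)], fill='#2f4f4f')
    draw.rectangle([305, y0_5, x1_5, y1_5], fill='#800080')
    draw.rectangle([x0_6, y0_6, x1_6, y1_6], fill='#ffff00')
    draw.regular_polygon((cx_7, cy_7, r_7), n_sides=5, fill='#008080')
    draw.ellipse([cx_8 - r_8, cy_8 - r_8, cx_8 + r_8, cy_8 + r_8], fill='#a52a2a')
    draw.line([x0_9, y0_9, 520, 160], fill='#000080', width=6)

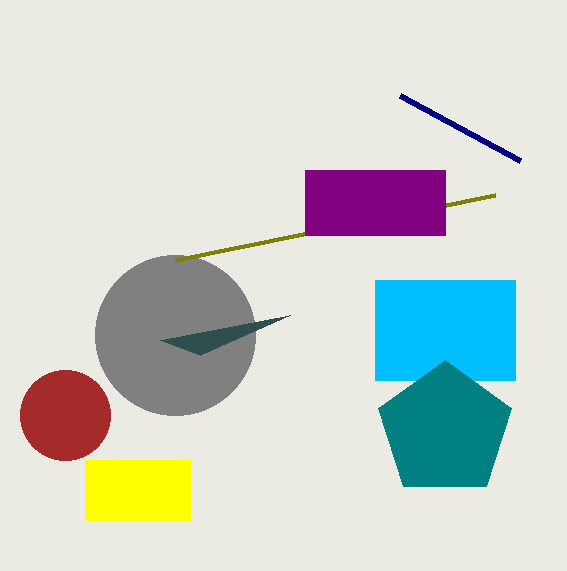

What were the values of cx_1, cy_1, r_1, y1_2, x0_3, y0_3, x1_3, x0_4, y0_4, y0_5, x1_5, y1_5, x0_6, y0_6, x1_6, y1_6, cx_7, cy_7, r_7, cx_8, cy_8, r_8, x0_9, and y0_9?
cx_1 = 175
cy_1 = 335
r_1 = 80
y1_2 = 260
x0_3 = 375
y0_3 = 280
x1_3 = 515
x0_4 = 200
y0_4 = 355
y0_5 = 170
x1_5 = 445
y1_5 = 235
x0_6 = 85
y0_6 = 460
x1_6 = 190
y1_6 = 520
cx_7 = 445
cy_7 = 430
r_7 = 70
cx_8 = 65
cy_8 = 415
r_8 = 45
x0_9 = 400
y0_9 = 95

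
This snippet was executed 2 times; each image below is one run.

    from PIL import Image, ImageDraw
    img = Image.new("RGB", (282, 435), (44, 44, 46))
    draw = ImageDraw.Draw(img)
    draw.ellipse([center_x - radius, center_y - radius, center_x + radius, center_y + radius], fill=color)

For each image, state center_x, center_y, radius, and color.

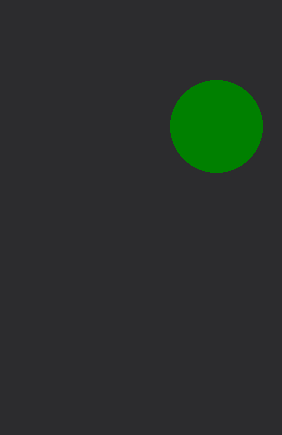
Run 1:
center_x = 216
center_y = 126
radius = 46
color = 'green'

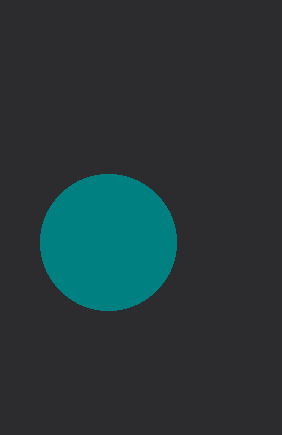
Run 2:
center_x = 108; center_y = 242; radius = 68; color = 'teal'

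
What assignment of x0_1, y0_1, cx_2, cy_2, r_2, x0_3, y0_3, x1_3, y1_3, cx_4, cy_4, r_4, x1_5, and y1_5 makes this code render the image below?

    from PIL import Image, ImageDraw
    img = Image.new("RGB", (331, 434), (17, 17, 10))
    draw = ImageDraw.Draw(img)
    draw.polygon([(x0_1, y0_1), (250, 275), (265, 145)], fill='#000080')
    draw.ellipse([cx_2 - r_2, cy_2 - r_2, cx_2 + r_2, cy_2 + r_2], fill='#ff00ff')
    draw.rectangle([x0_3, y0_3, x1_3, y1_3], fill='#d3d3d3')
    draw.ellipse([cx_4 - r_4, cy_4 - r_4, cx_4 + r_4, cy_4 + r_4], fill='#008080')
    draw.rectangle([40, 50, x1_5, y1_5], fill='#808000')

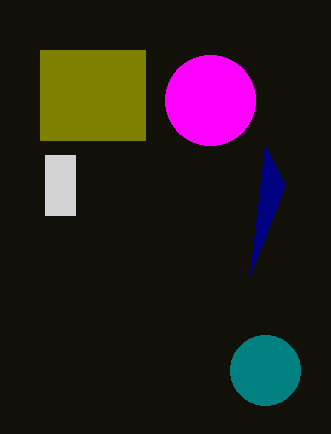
x0_1 = 285, y0_1 = 185, cx_2 = 210, cy_2 = 100, r_2 = 45, x0_3 = 45, y0_3 = 155, x1_3 = 75, y1_3 = 215, cx_4 = 265, cy_4 = 370, r_4 = 35, x1_5 = 145, y1_5 = 140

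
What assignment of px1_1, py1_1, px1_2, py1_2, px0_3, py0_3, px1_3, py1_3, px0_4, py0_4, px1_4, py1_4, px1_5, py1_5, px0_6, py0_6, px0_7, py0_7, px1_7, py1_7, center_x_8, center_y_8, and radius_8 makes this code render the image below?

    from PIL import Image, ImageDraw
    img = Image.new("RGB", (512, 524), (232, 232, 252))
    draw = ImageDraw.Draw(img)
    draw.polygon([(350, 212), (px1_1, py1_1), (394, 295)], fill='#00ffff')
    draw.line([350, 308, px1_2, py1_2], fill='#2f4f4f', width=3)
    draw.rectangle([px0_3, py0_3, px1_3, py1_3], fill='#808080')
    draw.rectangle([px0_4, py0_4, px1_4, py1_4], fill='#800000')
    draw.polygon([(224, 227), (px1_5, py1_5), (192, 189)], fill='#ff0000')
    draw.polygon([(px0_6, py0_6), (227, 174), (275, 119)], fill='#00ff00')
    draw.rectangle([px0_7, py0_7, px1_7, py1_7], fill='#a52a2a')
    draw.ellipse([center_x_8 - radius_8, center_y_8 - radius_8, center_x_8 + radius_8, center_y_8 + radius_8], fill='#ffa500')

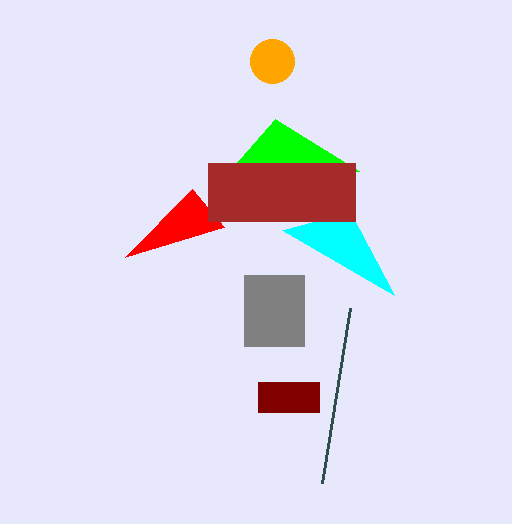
px1_1 = 282; py1_1 = 230; px1_2 = 322; py1_2 = 483; px0_3 = 244; py0_3 = 275; px1_3 = 304; py1_3 = 346; px0_4 = 258; py0_4 = 382; px1_4 = 319; py1_4 = 412; px1_5 = 125; py1_5 = 257; px0_6 = 359; py0_6 = 171; px0_7 = 208; py0_7 = 163; px1_7 = 355; py1_7 = 221; center_x_8 = 272; center_y_8 = 61; radius_8 = 22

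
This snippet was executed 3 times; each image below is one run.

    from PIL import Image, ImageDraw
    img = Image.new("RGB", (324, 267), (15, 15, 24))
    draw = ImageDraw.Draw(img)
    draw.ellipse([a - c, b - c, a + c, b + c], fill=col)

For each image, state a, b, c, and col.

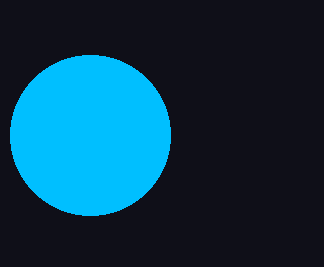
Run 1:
a = 90, b = 135, c = 80, col = 'deepskyblue'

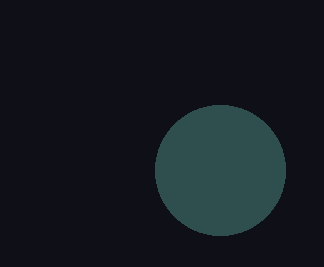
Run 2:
a = 220
b = 170
c = 65
col = 'darkslategray'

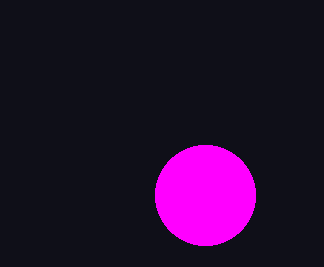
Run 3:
a = 205, b = 195, c = 50, col = 'magenta'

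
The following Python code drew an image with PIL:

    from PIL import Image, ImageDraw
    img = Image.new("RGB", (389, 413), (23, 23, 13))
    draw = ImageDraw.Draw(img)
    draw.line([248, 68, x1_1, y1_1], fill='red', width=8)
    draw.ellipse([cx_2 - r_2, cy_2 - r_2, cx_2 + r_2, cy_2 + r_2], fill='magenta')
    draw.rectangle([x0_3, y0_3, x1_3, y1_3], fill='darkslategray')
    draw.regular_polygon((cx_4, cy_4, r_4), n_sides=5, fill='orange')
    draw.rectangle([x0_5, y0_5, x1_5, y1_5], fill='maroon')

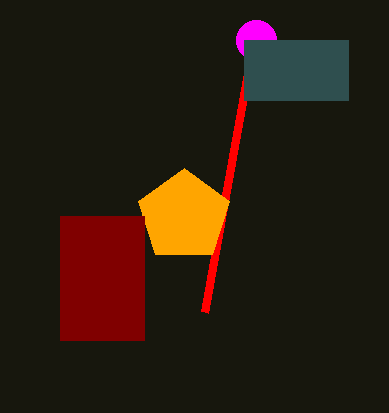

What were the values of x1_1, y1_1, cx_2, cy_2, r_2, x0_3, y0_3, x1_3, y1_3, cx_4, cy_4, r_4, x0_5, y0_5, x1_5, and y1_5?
x1_1 = 204; y1_1 = 312; cx_2 = 256; cy_2 = 40; r_2 = 20; x0_3 = 244; y0_3 = 40; x1_3 = 348; y1_3 = 100; cx_4 = 184; cy_4 = 216; r_4 = 48; x0_5 = 60; y0_5 = 216; x1_5 = 144; y1_5 = 340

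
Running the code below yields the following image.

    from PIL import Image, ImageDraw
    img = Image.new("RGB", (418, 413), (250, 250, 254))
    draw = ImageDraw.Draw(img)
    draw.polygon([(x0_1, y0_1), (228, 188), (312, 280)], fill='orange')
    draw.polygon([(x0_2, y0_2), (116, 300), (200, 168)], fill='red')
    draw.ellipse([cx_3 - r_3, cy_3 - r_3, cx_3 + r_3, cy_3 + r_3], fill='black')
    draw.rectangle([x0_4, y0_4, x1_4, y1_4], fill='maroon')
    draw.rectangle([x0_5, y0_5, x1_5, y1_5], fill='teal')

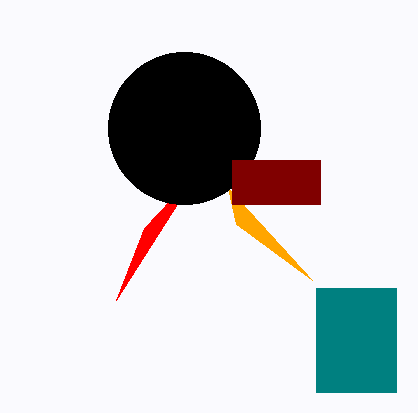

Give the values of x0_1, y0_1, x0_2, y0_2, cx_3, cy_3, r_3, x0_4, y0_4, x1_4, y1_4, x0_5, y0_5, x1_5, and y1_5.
x0_1 = 236; y0_1 = 224; x0_2 = 144; y0_2 = 228; cx_3 = 184; cy_3 = 128; r_3 = 76; x0_4 = 232; y0_4 = 160; x1_4 = 320; y1_4 = 204; x0_5 = 316; y0_5 = 288; x1_5 = 396; y1_5 = 392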